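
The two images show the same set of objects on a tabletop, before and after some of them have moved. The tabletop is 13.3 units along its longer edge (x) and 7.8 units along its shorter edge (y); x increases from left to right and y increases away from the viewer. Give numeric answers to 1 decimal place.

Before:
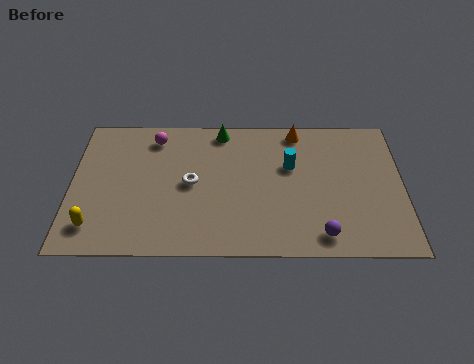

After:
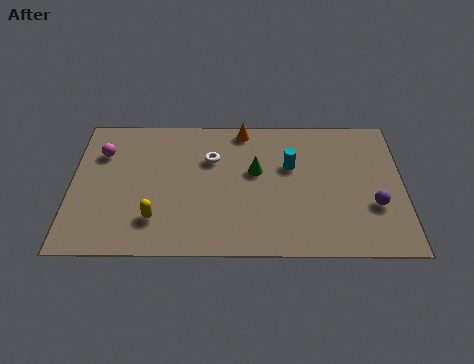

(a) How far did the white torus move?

1.6

The white torus moved from about (4.8, 3.9) to (5.6, 5.3), a distance of √(0.8² + 1.4²) ≈ 1.6.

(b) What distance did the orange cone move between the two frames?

2.2

The orange cone moved from about (9.1, 6.9) to (6.9, 7.0), a distance of √(2.2² + 0.1²) ≈ 2.2.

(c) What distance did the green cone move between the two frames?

2.7

The green cone moved from about (6.0, 6.9) to (7.4, 4.6), a distance of √(1.4² + 2.3²) ≈ 2.7.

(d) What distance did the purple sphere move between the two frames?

2.6

From (10.0, 1.1) to (12.1, 2.7), the purple sphere covered √(2.1² + 1.6²) ≈ 2.6 units.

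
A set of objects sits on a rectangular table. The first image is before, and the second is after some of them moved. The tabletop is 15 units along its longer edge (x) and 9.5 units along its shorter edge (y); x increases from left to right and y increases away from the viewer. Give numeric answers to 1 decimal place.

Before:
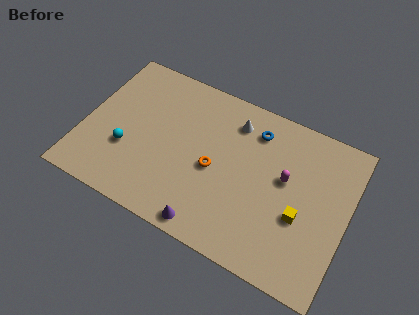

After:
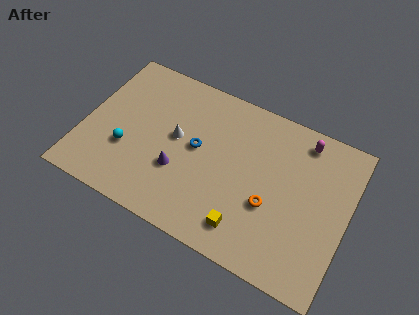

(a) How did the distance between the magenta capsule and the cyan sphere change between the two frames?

+1.6

They were about 9.1 units apart before and 10.7 after — 1.6 units further apart.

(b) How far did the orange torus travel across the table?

3.4

The orange torus moved from about (7.5, 4.3) to (10.8, 3.6), a distance of √(3.3² + 0.7²) ≈ 3.4.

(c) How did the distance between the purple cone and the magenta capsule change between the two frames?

+2.2

Before: roughly 5.9 units apart; after: 8.1. That's 2.2 units further apart.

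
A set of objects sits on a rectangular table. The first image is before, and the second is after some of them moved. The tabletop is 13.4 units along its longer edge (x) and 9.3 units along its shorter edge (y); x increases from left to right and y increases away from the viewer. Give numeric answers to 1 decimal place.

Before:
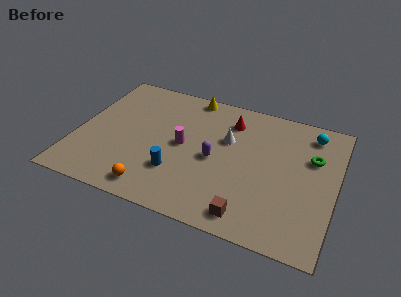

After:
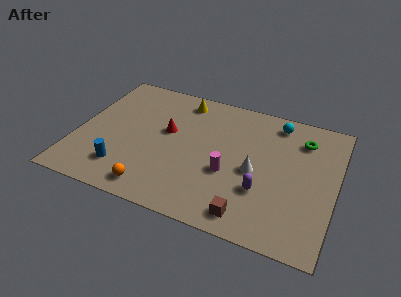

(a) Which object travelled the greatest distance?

the red cone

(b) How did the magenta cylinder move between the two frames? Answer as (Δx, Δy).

(2.5, -1.1)

From the two frames, the magenta cylinder sits at roughly (5.5, 4.7) before and (8.0, 3.6) after.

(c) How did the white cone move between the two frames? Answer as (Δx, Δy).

(1.6, -1.7)

The white cone was at about (7.7, 5.9) and moved to about (9.3, 4.2).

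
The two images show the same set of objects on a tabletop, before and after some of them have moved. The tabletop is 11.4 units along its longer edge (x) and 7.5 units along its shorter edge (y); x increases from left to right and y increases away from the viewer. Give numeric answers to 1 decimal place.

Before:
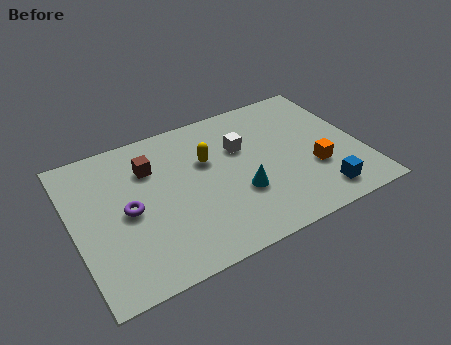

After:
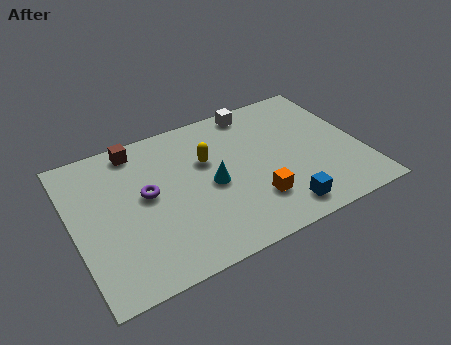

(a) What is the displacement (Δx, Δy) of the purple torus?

(0.8, 0.5)

The purple torus started near (2.1, 3.6) and ended near (2.9, 4.1).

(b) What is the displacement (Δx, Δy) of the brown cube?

(-0.4, 1.2)

From the two frames, the brown cube sits at roughly (3.2, 5.4) before and (2.8, 6.6) after.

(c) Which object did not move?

the yellow capsule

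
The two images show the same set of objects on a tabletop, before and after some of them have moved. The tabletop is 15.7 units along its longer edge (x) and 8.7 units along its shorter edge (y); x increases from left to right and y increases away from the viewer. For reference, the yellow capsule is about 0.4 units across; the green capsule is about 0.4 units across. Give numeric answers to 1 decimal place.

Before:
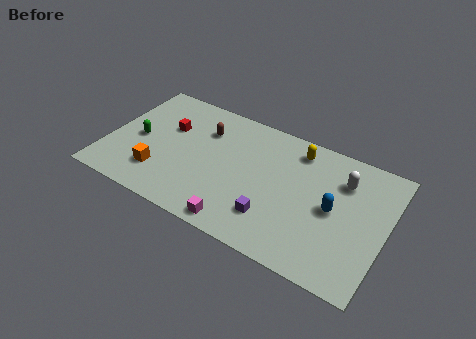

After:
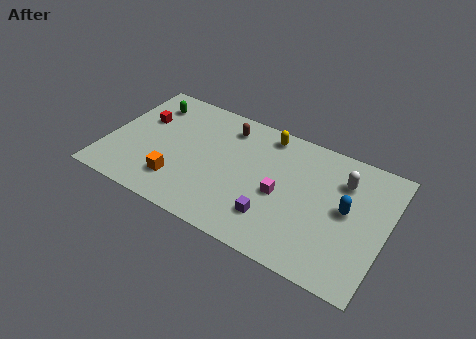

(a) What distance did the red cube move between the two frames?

1.5

The red cube moved from about (3.2, 5.6) to (1.7, 5.6), a distance of √(1.5² + 0.0²) ≈ 1.5.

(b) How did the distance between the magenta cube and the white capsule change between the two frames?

-3.4

Before: roughly 7.5 units apart; after: 4.1. That's 3.4 units closer together.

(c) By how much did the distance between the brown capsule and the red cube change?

+2.8

Before: roughly 2.1 units apart; after: 4.9. That's 2.8 units further apart.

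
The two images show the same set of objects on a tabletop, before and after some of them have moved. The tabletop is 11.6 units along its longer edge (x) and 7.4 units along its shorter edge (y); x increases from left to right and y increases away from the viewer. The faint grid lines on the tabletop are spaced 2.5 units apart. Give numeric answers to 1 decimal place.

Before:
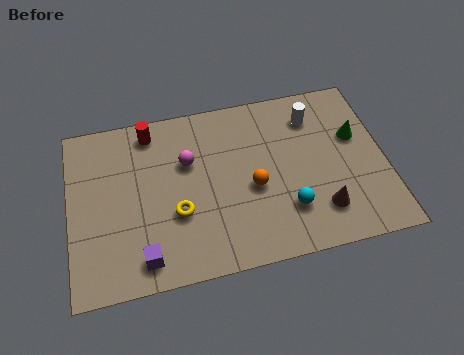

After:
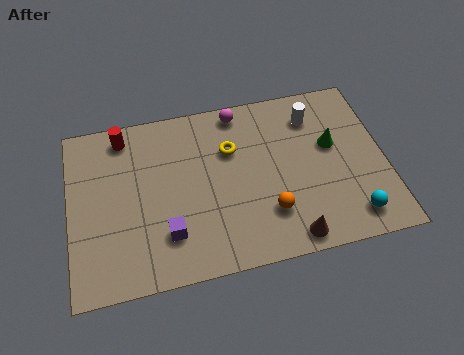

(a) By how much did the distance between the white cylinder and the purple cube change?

-1.2

Before: roughly 8.0 units apart; after: 6.8. That's 1.2 units closer together.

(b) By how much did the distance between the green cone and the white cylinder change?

-0.4

The distance was about 1.9 in the first image and 1.5 in the second, so they moved 0.4 units closer together.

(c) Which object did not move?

the white cylinder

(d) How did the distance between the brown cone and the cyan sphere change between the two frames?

+1.1

The distance was about 1.2 in the first image and 2.3 in the second, so they moved 1.1 units further apart.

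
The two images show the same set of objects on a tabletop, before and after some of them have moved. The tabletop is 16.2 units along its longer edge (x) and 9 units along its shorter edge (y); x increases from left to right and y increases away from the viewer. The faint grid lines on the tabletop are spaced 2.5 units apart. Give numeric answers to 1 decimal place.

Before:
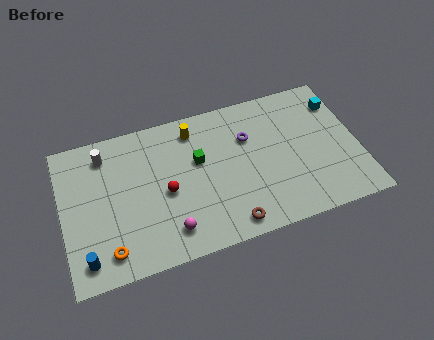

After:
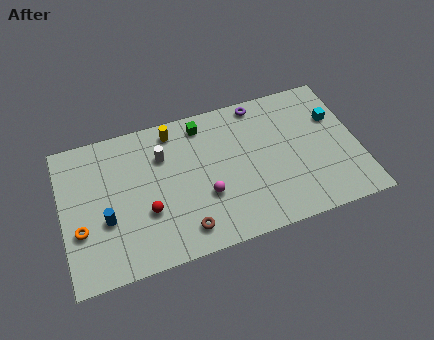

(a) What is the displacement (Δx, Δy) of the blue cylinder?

(1.2, 2.0)

The blue cylinder was at about (1.1, 1.4) and moved to about (2.3, 3.4).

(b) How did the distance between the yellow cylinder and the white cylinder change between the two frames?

-3.3

The distance was about 4.9 in the first image and 1.6 in the second, so they moved 3.3 units closer together.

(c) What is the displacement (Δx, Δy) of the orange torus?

(-1.4, 1.7)

From the two frames, the orange torus sits at roughly (2.3, 1.5) before and (0.9, 3.2) after.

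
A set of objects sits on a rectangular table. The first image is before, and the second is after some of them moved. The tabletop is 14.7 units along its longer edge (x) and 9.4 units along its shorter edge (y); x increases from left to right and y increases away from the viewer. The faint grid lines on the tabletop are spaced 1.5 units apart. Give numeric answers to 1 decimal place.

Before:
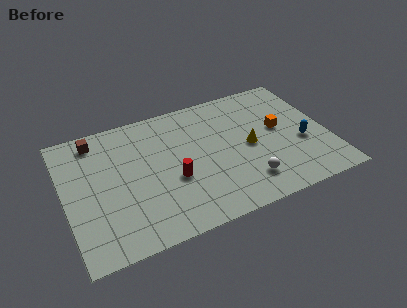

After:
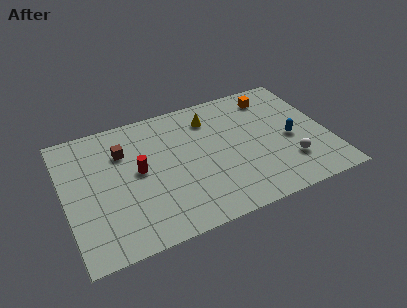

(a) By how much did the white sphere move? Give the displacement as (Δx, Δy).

(2.5, 0.5)

The white sphere started near (9.8, 2.0) and ended near (12.3, 2.5).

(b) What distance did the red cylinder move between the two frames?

2.2

The red cylinder was near (5.9, 3.7) before and (4.1, 5.0) after, so it travelled √(1.8² + 1.3²) ≈ 2.2 units.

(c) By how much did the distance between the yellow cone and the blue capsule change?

+2.3

They were about 3.0 units apart before and 5.3 after — 2.3 units further apart.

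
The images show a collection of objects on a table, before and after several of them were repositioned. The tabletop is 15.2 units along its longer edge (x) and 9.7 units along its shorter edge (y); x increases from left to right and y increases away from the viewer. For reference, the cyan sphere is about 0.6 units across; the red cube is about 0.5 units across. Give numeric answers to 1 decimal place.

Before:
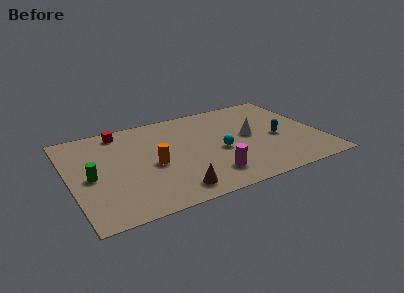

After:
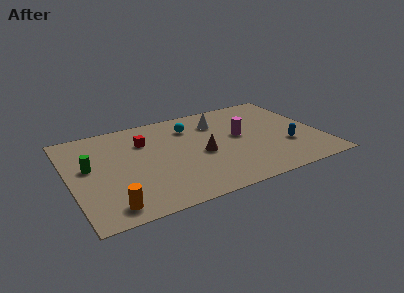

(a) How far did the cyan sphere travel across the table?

3.5

The cyan sphere moved from about (9.0, 4.2) to (7.6, 7.4), a distance of √(1.4² + 3.2²) ≈ 3.5.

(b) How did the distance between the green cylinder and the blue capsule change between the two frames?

+0.6

Before: roughly 11.4 units apart; after: 12.0. That's 0.6 units further apart.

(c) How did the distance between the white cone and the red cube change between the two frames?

-3.7

Before: roughly 8.3 units apart; after: 4.6. That's 3.7 units closer together.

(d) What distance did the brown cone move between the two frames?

3.6

The brown cone moved from about (5.8, 1.4) to (7.9, 4.3), a distance of √(2.1² + 2.9²) ≈ 3.6.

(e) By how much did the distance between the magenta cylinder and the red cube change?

-2.1

The distance was about 8.0 in the first image and 5.9 in the second, so they moved 2.1 units closer together.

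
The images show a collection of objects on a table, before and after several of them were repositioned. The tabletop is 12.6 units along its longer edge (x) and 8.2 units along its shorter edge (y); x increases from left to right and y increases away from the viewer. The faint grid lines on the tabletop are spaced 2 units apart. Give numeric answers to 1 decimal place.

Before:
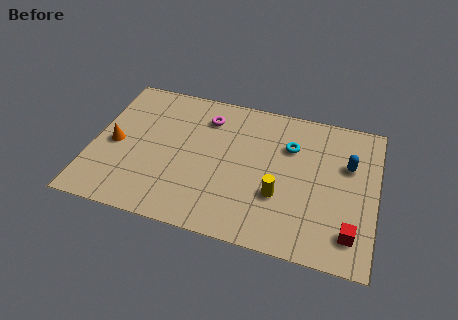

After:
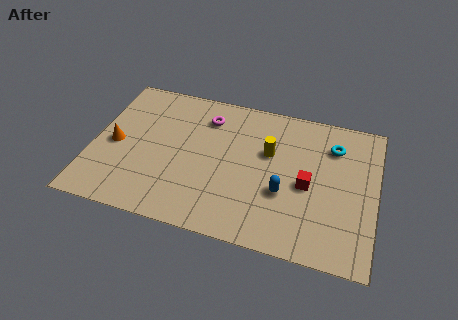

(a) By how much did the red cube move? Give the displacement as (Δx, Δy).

(-2.0, 2.1)

The red cube started near (11.6, 1.6) and ended near (9.6, 3.7).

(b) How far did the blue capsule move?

3.5

From (11.3, 5.3) to (8.6, 3.0), the blue capsule covered √(2.7² + 2.3²) ≈ 3.5 units.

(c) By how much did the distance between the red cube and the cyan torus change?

-2.3

They were about 5.0 units apart before and 2.7 after — 2.3 units closer together.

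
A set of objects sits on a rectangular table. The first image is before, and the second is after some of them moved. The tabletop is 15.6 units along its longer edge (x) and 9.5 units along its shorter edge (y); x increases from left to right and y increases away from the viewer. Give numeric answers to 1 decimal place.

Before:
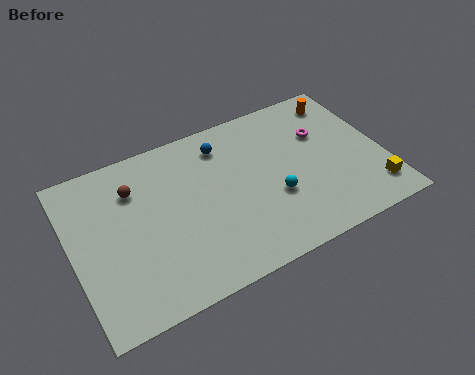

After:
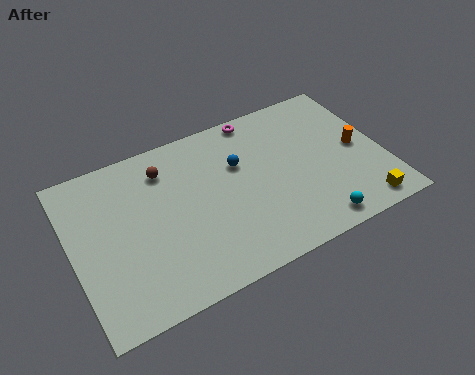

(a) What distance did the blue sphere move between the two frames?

1.6

The blue sphere moved from about (7.9, 7.7) to (8.5, 6.2), a distance of √(0.6² + 1.5²) ≈ 1.6.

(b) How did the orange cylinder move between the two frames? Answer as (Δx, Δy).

(0.3, -3.3)

The orange cylinder was at about (14.1, 8.0) and moved to about (14.4, 4.7).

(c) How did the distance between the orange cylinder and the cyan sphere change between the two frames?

-1.6

The distance was about 6.2 in the first image and 4.6 in the second, so they moved 1.6 units closer together.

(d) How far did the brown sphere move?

1.7

The brown sphere moved from about (3.3, 7.0) to (4.9, 7.5), a distance of √(1.6² + 0.5²) ≈ 1.7.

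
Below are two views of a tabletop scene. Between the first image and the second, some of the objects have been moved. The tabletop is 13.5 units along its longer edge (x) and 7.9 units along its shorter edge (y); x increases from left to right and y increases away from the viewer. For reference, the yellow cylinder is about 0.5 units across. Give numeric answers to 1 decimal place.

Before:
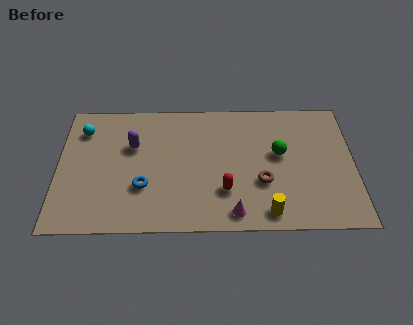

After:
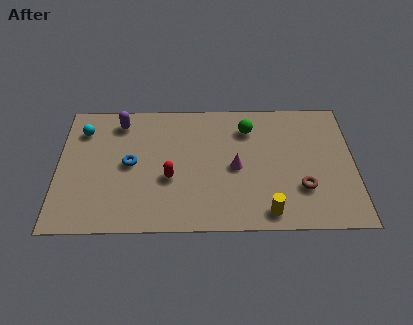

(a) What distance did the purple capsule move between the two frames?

1.6

The purple capsule was near (3.4, 5.1) before and (2.8, 6.6) after, so it travelled √(0.6² + 1.5²) ≈ 1.6 units.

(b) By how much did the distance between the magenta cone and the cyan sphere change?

-1.2

Before: roughly 8.6 units apart; after: 7.4. That's 1.2 units closer together.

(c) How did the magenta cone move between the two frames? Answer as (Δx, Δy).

(0.1, 2.7)

The magenta cone started near (8.0, 1.0) and ended near (8.1, 3.7).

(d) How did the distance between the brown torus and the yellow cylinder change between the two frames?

+0.3

Before: roughly 1.8 units apart; after: 2.1. That's 0.3 units further apart.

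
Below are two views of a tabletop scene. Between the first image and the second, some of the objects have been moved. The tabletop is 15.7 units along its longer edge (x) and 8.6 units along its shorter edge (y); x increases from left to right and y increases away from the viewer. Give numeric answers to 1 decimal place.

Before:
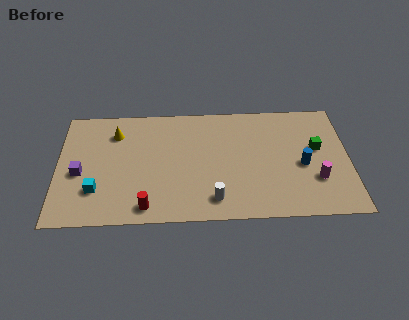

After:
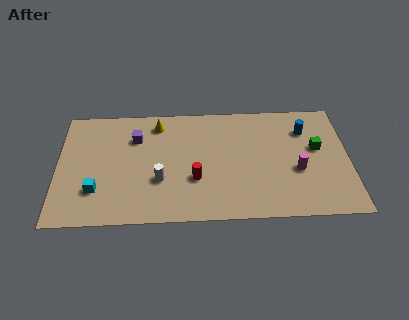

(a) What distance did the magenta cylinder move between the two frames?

1.2

The magenta cylinder moved from about (13.9, 2.7) to (12.9, 3.4), a distance of √(1.0² + 0.7²) ≈ 1.2.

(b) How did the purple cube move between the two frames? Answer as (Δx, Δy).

(3.0, 2.5)

The purple cube started near (1.2, 3.7) and ended near (4.2, 6.2).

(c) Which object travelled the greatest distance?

the purple cube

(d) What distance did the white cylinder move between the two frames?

3.3

From (8.4, 1.5) to (5.5, 3.0), the white cylinder covered √(2.9² + 1.5²) ≈ 3.3 units.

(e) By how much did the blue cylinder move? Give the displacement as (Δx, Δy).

(0.2, 2.6)

From the two frames, the blue cylinder sits at roughly (13.2, 3.8) before and (13.4, 6.4) after.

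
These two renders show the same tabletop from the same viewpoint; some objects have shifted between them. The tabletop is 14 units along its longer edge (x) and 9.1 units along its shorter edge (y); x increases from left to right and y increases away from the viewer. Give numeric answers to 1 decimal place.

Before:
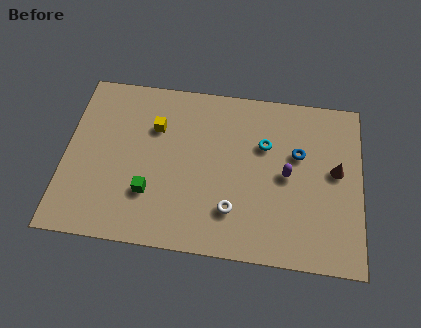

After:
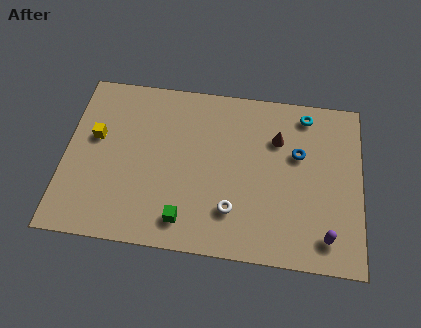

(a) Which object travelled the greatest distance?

the purple capsule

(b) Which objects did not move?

the white torus and the blue torus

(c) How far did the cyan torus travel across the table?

2.7

The cyan torus moved from about (9.4, 6.0) to (11.3, 7.9), a distance of √(1.9² + 1.9²) ≈ 2.7.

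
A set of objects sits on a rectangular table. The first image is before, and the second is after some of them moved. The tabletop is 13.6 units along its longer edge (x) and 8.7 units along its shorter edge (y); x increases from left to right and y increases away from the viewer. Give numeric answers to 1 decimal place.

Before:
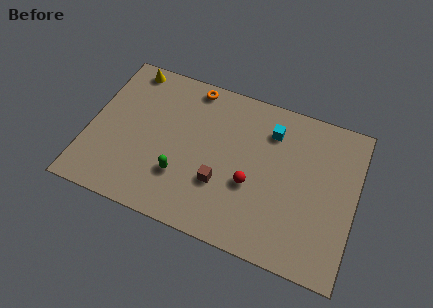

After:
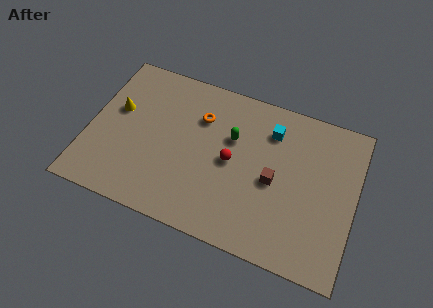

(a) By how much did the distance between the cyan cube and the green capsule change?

-3.7

The distance was about 5.9 in the first image and 2.2 in the second, so they moved 3.7 units closer together.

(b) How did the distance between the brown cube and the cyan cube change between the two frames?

-1.7

The distance was about 4.4 in the first image and 2.7 in the second, so they moved 1.7 units closer together.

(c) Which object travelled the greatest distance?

the green capsule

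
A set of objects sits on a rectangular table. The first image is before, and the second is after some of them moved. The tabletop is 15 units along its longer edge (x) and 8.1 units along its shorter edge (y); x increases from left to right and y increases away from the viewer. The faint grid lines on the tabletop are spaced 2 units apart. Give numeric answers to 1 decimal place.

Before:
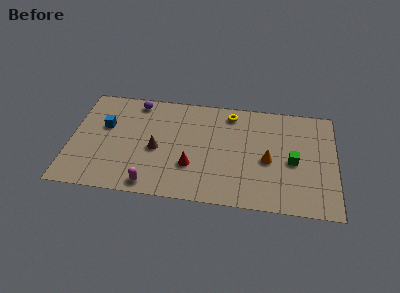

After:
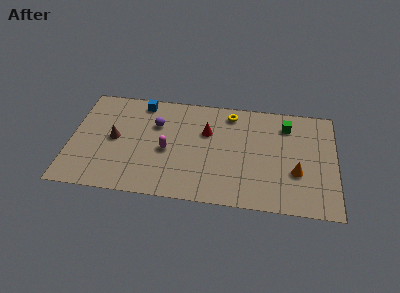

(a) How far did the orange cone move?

1.7

The orange cone was near (11.2, 3.6) before and (12.8, 2.9) after, so it travelled √(1.6² + 0.7²) ≈ 1.7 units.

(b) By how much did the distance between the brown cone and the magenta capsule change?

+0.3

Before: roughly 2.7 units apart; after: 3.0. That's 0.3 units further apart.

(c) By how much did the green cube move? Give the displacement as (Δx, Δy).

(-0.4, 2.7)

The green cube started near (12.6, 3.7) and ended near (12.2, 6.4).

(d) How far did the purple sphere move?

2.0

The purple sphere was near (3.6, 7.1) before and (4.8, 5.5) after, so it travelled √(1.2² + 1.6²) ≈ 2.0 units.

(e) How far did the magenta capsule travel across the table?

2.8

From (4.7, 0.9) to (5.5, 3.6), the magenta capsule covered √(0.8² + 2.7²) ≈ 2.8 units.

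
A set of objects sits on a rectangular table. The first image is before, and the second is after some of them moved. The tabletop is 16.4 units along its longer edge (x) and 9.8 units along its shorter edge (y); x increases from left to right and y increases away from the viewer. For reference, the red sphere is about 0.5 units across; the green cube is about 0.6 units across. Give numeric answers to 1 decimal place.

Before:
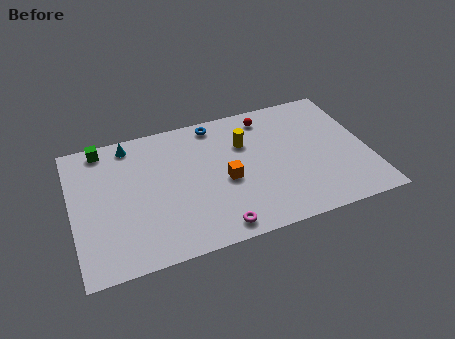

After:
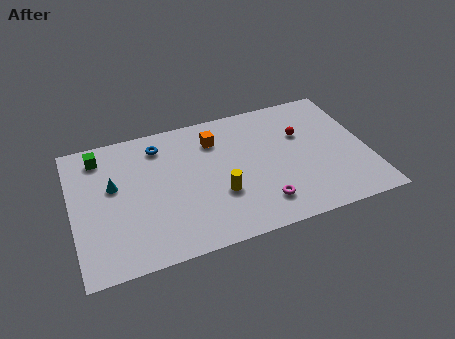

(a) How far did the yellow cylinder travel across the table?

3.7

From (9.7, 6.7) to (8.0, 3.4), the yellow cylinder covered √(1.7² + 3.3²) ≈ 3.7 units.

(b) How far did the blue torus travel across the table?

3.3

The blue torus moved from about (8.2, 8.7) to (5.0, 8.0), a distance of √(3.2² + 0.7²) ≈ 3.3.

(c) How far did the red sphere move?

2.6

The red sphere was near (11.1, 8.3) before and (12.9, 6.4) after, so it travelled √(1.8² + 1.9²) ≈ 2.6 units.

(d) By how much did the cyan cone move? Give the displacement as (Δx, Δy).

(-1.1, -2.8)

The cyan cone was at about (3.4, 8.6) and moved to about (2.3, 5.8).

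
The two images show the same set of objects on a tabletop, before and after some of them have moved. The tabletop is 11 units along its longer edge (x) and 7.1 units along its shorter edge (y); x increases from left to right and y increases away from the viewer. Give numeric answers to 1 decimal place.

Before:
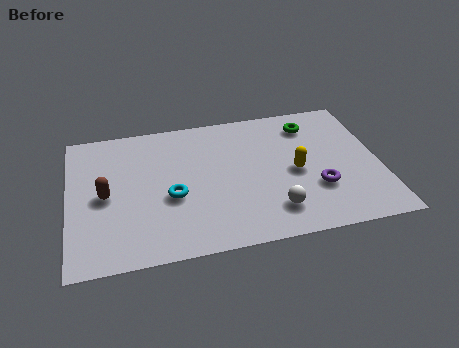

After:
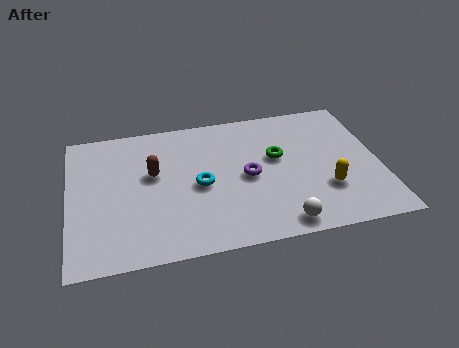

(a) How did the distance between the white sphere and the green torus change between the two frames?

-1.1

Before: roughly 4.5 units apart; after: 3.4. That's 1.1 units closer together.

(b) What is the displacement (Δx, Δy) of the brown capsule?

(1.7, 0.8)

The brown capsule was at about (1.3, 3.4) and moved to about (3.0, 4.2).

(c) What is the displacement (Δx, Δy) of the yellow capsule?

(1.0, -1.1)

The yellow capsule was at about (8.0, 3.3) and moved to about (9.0, 2.2).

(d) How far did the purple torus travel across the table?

2.6

The purple torus was near (8.7, 2.3) before and (6.3, 3.4) after, so it travelled √(2.4² + 1.1²) ≈ 2.6 units.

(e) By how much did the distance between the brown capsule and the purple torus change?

-4.1

The distance was about 7.5 in the first image and 3.4 in the second, so they moved 4.1 units closer together.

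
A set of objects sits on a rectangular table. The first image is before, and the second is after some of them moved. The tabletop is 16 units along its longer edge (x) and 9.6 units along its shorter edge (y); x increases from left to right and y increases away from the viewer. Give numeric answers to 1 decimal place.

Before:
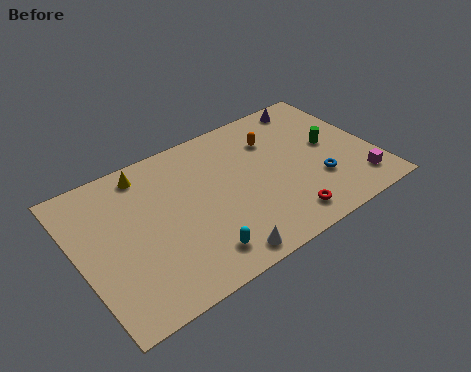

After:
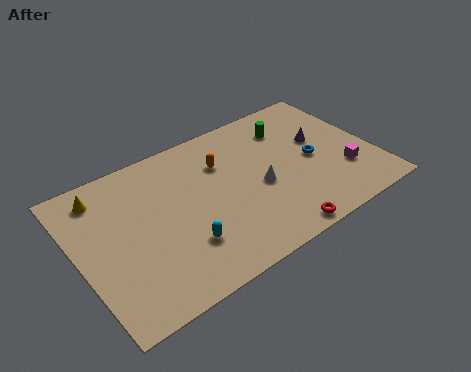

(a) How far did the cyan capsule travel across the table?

1.2

The cyan capsule moved from about (5.8, 1.7) to (5.2, 2.7), a distance of √(0.6² + 1.0²) ≈ 1.2.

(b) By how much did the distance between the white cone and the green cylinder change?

-4.2

The distance was about 8.1 in the first image and 3.9 in the second, so they moved 4.2 units closer together.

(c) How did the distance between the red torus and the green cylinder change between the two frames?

+2.0

Before: roughly 4.9 units apart; after: 6.9. That's 2.0 units further apart.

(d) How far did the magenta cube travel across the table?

1.2

The magenta cube was near (14.7, 1.8) before and (14.2, 2.9) after, so it travelled √(0.5² + 1.1²) ≈ 1.2 units.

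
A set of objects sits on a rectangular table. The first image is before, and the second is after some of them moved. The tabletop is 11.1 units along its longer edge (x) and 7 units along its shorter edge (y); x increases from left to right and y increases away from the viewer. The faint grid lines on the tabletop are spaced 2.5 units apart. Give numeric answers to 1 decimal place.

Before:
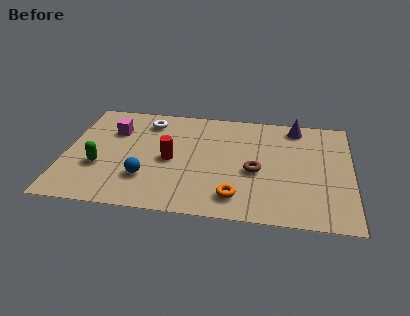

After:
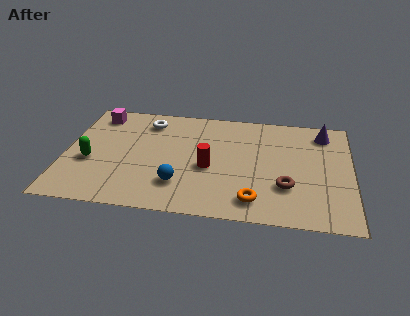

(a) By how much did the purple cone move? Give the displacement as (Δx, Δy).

(1.1, -0.3)

The purple cone was at about (8.9, 6.1) and moved to about (10.0, 5.8).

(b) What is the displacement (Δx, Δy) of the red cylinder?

(1.5, -0.3)

The red cylinder started near (4.1, 3.3) and ended near (5.6, 3.0).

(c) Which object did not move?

the white torus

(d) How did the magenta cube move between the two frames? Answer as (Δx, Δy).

(-0.7, 1.0)

The magenta cube started near (1.8, 4.9) and ended near (1.1, 5.9).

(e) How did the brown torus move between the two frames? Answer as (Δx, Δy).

(1.2, -0.8)

The brown torus started near (7.4, 3.0) and ended near (8.6, 2.2).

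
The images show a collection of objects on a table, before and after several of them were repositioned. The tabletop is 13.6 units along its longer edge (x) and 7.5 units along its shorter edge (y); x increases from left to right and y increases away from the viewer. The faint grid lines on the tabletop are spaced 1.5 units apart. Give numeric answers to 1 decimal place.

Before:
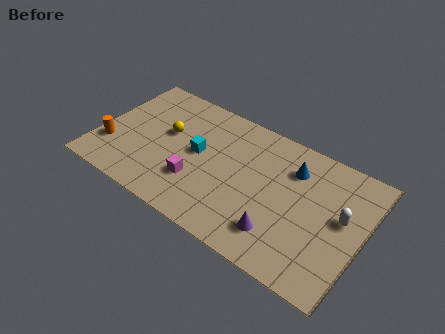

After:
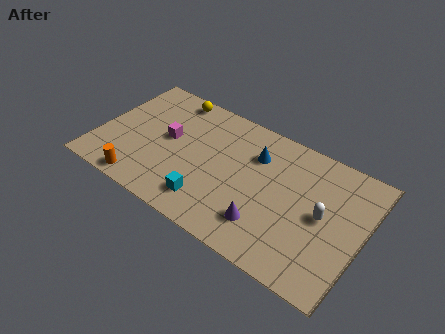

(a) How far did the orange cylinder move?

2.4

The orange cylinder moved from about (0.8, 2.2) to (2.7, 0.8), a distance of √(1.9² + 1.4²) ≈ 2.4.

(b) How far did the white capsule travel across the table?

1.0

The white capsule was near (12.5, 4.2) before and (11.6, 3.8) after, so it travelled √(0.9² + 0.4²) ≈ 1.0 units.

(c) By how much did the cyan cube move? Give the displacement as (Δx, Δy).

(1.0, -2.5)

The cyan cube started near (5.1, 4.0) and ended near (6.1, 1.5).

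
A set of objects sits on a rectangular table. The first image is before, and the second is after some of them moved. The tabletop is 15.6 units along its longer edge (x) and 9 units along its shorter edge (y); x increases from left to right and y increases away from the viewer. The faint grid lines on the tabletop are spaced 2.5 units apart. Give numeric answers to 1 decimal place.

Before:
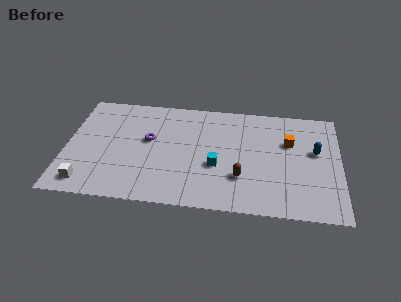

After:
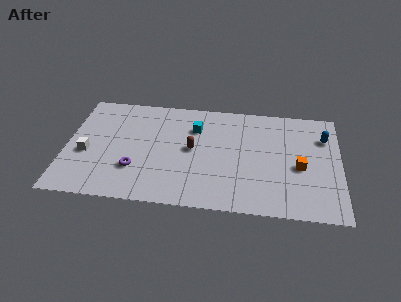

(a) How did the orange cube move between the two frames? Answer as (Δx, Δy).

(0.6, -2.0)

From the two frames, the orange cube sits at roughly (12.7, 5.9) before and (13.3, 3.9) after.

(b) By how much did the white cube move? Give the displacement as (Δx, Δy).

(-0.1, 2.4)

The white cube was at about (1.3, 1.3) and moved to about (1.2, 3.7).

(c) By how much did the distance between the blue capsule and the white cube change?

+0.3

Before: roughly 13.5 units apart; after: 13.8. That's 0.3 units further apart.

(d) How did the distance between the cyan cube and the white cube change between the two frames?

-0.9

The distance was about 7.6 in the first image and 6.7 in the second, so they moved 0.9 units closer together.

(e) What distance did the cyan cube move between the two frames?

3.3

From (8.6, 3.5) to (7.3, 6.5), the cyan cube covered √(1.3² + 3.0²) ≈ 3.3 units.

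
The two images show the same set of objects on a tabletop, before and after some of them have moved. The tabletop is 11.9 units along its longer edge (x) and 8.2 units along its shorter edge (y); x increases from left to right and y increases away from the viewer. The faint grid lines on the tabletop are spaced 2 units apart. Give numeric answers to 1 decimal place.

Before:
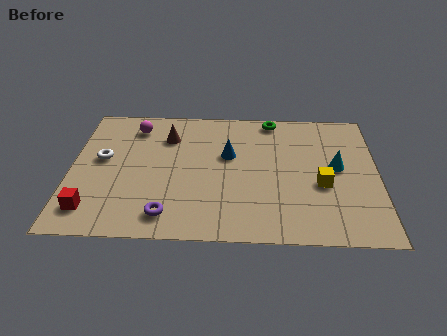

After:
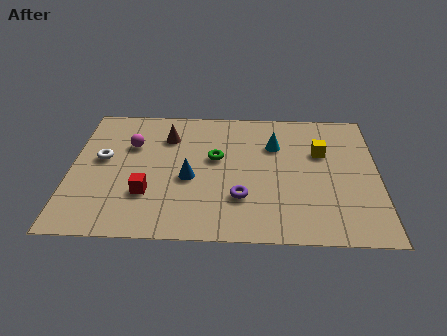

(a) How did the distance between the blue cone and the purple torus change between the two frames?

-2.1

Before: roughly 4.4 units apart; after: 2.3. That's 2.1 units closer together.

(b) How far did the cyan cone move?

2.7

The cyan cone was near (10.3, 4.4) before and (7.9, 5.7) after, so it travelled √(2.4² + 1.3²) ≈ 2.7 units.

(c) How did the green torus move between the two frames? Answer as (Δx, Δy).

(-2.2, -2.6)

The green torus was at about (7.8, 7.4) and moved to about (5.6, 4.8).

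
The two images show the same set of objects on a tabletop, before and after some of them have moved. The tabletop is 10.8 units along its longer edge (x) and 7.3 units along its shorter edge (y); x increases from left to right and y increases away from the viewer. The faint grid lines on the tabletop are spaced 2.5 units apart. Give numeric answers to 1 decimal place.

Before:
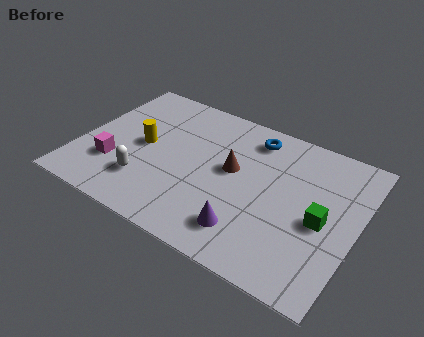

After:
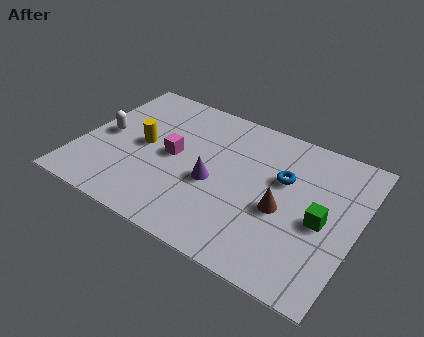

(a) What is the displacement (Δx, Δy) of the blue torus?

(1.4, -1.5)

The blue torus started near (6.4, 6.1) and ended near (7.8, 4.6).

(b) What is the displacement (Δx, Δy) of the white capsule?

(-1.9, 1.7)

From the two frames, the white capsule sits at roughly (2.8, 1.9) before and (0.9, 3.6) after.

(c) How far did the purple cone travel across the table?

2.3

The purple cone was near (6.9, 1.5) before and (5.3, 3.1) after, so it travelled √(1.6² + 1.6²) ≈ 2.3 units.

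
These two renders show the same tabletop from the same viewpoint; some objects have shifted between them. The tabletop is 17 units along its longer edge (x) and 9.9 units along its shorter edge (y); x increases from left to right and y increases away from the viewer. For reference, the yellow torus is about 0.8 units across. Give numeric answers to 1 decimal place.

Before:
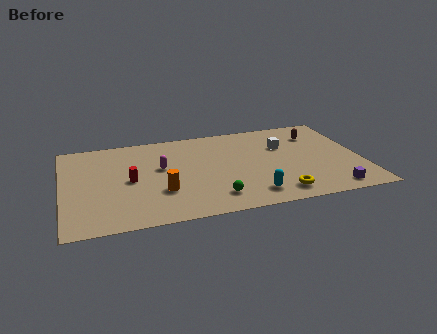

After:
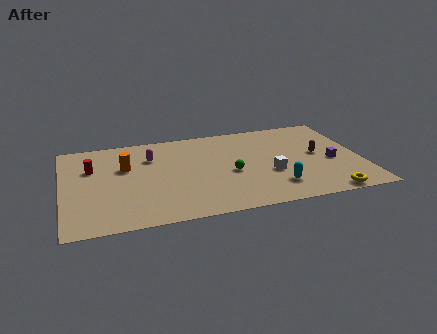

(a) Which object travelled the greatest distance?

the orange cylinder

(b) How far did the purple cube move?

3.0

From (15.0, 1.2) to (15.3, 4.2), the purple cube covered √(0.3² + 3.0²) ≈ 3.0 units.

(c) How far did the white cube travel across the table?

3.1

The white cube moved from about (12.7, 6.6) to (11.7, 3.7), a distance of √(1.0² + 2.9²) ≈ 3.1.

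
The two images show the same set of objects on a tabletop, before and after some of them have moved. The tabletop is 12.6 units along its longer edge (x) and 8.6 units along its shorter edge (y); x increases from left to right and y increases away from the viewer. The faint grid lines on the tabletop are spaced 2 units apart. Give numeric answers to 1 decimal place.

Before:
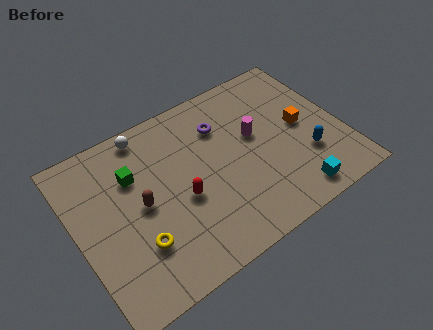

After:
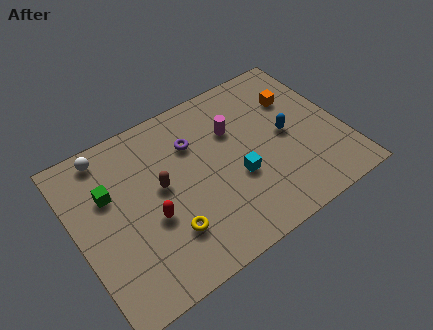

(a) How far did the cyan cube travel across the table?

3.2

From (9.7, 1.1) to (7.4, 3.3), the cyan cube covered √(2.3² + 2.2²) ≈ 3.2 units.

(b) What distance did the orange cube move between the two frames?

1.6

The orange cube moved from about (10.8, 4.4) to (10.8, 6.0), a distance of √(0.0² + 1.6²) ≈ 1.6.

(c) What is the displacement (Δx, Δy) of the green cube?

(-1.2, -0.3)

The green cube started near (2.9, 5.9) and ended near (1.7, 5.6).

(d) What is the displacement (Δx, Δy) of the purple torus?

(-1.4, -0.2)

The purple torus was at about (7.2, 6.3) and moved to about (5.8, 6.1).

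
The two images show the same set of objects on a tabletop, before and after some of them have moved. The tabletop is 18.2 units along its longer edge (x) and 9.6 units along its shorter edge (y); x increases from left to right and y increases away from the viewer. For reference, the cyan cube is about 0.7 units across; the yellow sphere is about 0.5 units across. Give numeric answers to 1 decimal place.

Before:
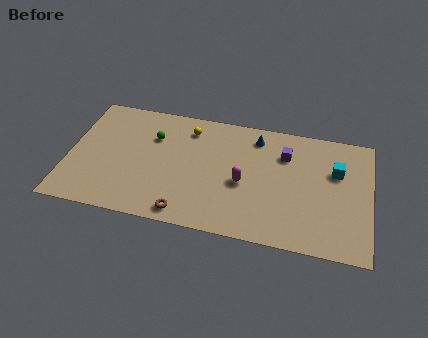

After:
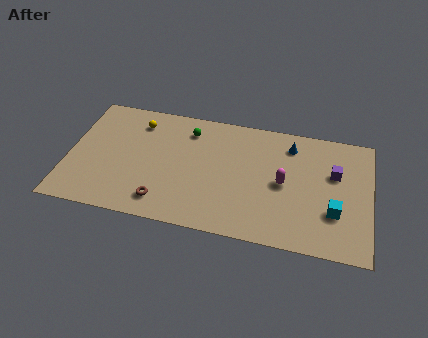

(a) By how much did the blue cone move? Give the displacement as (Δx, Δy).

(2.1, -0.2)

From the two frames, the blue cone sits at roughly (11.2, 8.0) before and (13.3, 7.8) after.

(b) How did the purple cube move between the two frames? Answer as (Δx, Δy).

(3.0, -0.9)

From the two frames, the purple cube sits at roughly (13.0, 7.0) before and (16.0, 6.1) after.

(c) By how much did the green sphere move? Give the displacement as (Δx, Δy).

(2.1, 1.0)

The green sphere started near (5.0, 6.7) and ended near (7.1, 7.7).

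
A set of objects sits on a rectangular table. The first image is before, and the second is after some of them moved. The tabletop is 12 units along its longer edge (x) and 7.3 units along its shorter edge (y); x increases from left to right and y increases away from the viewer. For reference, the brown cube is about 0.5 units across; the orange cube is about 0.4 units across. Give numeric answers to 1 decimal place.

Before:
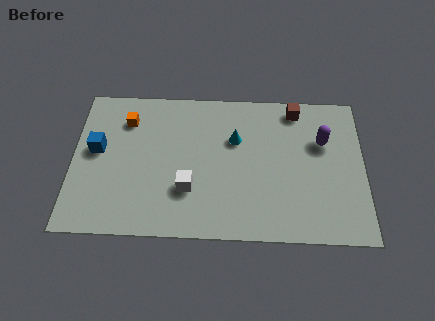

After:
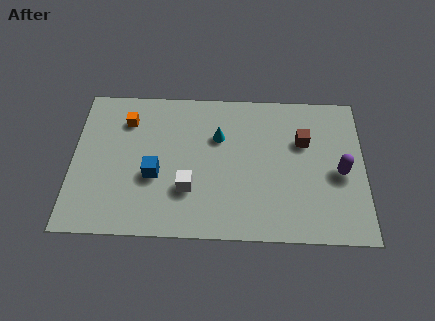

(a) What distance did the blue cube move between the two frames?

2.7

From (1.0, 4.1) to (3.4, 2.9), the blue cube covered √(2.4² + 1.2²) ≈ 2.7 units.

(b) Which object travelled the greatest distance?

the blue cube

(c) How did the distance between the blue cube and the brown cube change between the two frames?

-2.1

They were about 8.5 units apart before and 6.4 after — 2.1 units closer together.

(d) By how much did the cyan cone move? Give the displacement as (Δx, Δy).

(-0.7, 0.1)

From the two frames, the cyan cone sits at roughly (6.7, 4.8) before and (6.0, 4.9) after.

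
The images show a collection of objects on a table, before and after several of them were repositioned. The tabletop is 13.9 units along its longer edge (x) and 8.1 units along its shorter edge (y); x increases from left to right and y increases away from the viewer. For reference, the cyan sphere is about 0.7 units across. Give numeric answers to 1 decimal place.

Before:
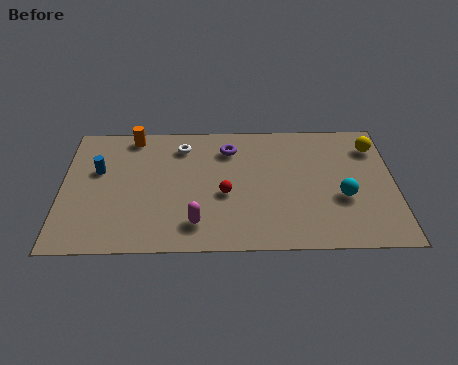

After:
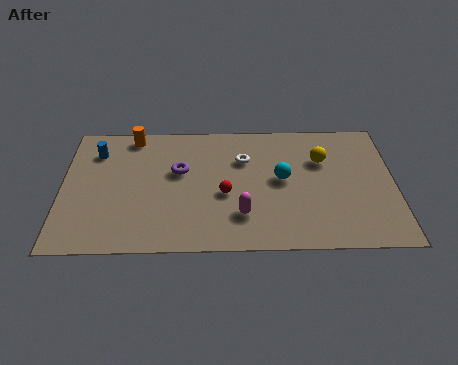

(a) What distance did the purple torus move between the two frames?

2.5

The purple torus was near (7.0, 6.3) before and (4.9, 4.9) after, so it travelled √(2.1² + 1.4²) ≈ 2.5 units.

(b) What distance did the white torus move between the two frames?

2.8

From (5.0, 6.5) to (7.6, 5.6), the white torus covered √(2.6² + 0.9²) ≈ 2.8 units.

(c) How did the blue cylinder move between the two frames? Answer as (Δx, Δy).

(-0.1, 1.2)

From the two frames, the blue cylinder sits at roughly (1.5, 5.0) before and (1.4, 6.2) after.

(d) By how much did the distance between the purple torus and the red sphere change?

-0.5

Before: roughly 2.9 units apart; after: 2.4. That's 0.5 units closer together.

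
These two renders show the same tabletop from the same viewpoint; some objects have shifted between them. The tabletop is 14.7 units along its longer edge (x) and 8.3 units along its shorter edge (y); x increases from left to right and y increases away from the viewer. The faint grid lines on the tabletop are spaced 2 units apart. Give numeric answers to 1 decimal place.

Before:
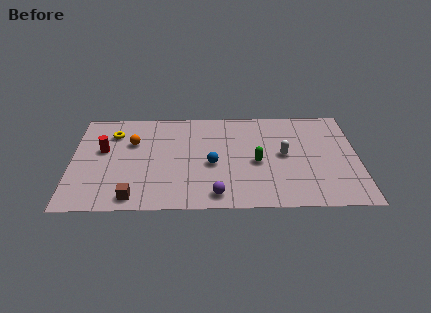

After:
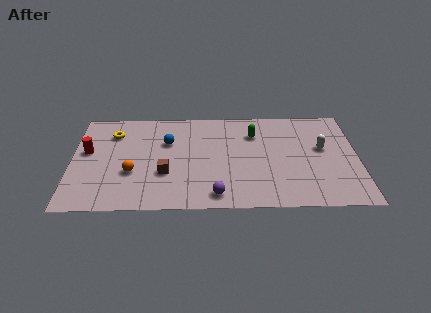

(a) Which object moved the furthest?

the blue sphere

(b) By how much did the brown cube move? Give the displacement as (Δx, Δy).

(1.6, 1.9)

The brown cube was at about (3.2, 1.0) and moved to about (4.8, 2.9).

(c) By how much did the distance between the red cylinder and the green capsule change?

+0.7

They were about 8.0 units apart before and 8.7 after — 0.7 units further apart.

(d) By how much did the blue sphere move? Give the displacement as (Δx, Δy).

(-2.3, 1.9)

From the two frames, the blue sphere sits at roughly (7.2, 3.6) before and (4.9, 5.5) after.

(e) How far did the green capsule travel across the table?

2.4

The green capsule moved from about (9.5, 3.7) to (9.4, 6.1), a distance of √(0.1² + 2.4²) ≈ 2.4.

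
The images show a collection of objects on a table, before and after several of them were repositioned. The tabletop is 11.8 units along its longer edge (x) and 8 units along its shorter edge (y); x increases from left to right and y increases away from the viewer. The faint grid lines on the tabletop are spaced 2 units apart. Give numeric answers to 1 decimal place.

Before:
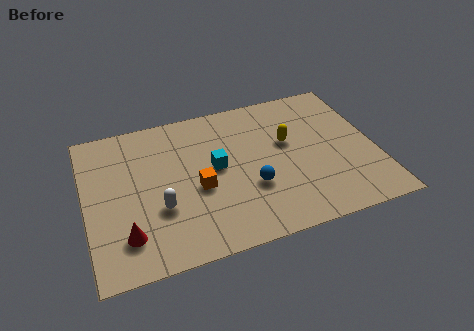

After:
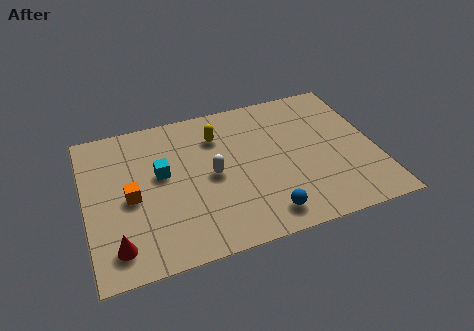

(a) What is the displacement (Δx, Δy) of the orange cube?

(-2.7, 0.3)

From the two frames, the orange cube sits at roughly (4.5, 3.4) before and (1.8, 3.7) after.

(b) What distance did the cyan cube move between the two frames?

2.2

The cyan cube moved from about (5.3, 4.3) to (3.1, 4.6), a distance of √(2.2² + 0.3²) ≈ 2.2.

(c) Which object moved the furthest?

the yellow capsule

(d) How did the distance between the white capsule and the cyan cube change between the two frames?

-0.7

Before: roughly 2.8 units apart; after: 2.1. That's 0.7 units closer together.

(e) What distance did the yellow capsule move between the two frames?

3.0

The yellow capsule moved from about (8.3, 4.8) to (5.5, 6.0), a distance of √(2.8² + 1.2²) ≈ 3.0.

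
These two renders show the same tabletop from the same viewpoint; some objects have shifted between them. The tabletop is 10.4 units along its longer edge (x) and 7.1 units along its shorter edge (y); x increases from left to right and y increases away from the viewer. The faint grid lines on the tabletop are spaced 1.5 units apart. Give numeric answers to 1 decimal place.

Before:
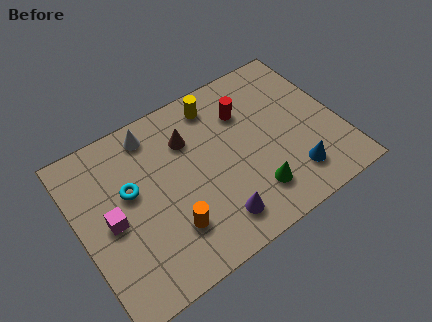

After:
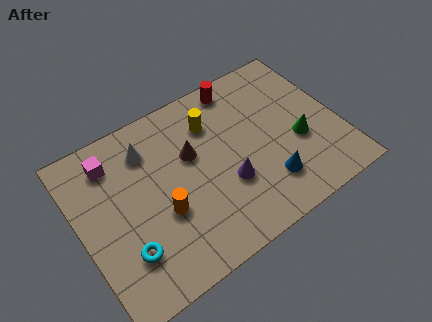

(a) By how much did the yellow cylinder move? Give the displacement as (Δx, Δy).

(-0.3, -0.7)

The yellow cylinder was at about (5.9, 6.0) and moved to about (5.6, 5.3).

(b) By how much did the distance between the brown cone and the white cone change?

+0.3

They were about 1.6 units apart before and 1.9 after — 0.3 units further apart.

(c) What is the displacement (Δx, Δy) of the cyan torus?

(-0.6, -2.3)

The cyan torus started near (2.1, 4.2) and ended near (1.5, 1.9).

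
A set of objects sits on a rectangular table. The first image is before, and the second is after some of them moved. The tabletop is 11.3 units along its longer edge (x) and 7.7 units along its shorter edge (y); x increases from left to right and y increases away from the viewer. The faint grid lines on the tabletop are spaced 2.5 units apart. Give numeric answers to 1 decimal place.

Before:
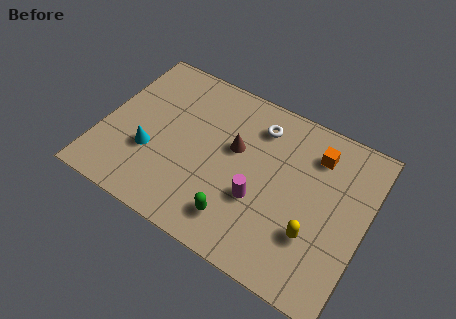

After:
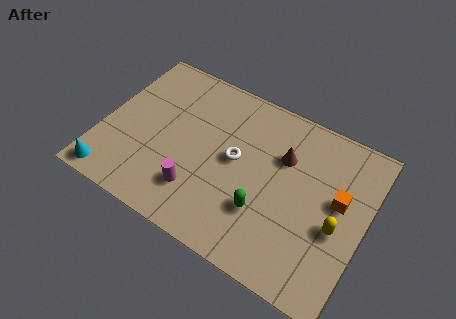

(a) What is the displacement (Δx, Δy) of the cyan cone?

(-1.4, -1.9)

The cyan cone was at about (2.2, 2.7) and moved to about (0.8, 0.8).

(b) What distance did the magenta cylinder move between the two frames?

2.7

The magenta cylinder was near (6.9, 2.8) before and (4.4, 1.9) after, so it travelled √(2.5² + 0.9²) ≈ 2.7 units.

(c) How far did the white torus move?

2.1

From (6.4, 6.1) to (5.7, 4.1), the white torus covered √(0.7² + 2.0²) ≈ 2.1 units.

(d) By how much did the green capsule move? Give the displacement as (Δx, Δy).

(1.0, 0.9)

The green capsule was at about (6.2, 1.5) and moved to about (7.2, 2.4).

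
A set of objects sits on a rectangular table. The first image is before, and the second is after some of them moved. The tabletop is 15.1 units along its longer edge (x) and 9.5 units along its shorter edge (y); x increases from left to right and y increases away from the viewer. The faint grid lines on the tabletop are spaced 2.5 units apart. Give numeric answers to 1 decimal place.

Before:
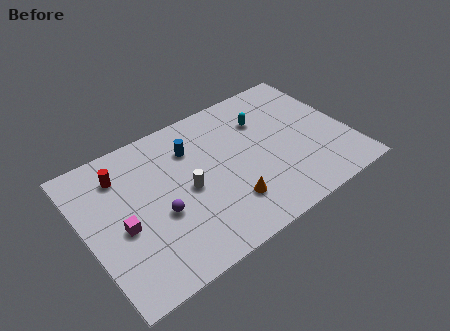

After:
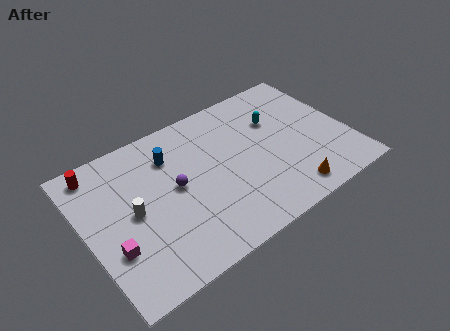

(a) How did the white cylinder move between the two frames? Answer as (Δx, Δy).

(-3.1, 0.2)

The white cylinder started near (5.7, 4.5) and ended near (2.6, 4.7).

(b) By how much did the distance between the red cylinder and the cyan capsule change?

+2.1

Before: roughly 8.2 units apart; after: 10.3. That's 2.1 units further apart.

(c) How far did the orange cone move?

3.5

The orange cone moved from about (7.7, 2.4) to (11.0, 1.3), a distance of √(3.3² + 1.1²) ≈ 3.5.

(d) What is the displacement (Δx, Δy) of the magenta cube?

(-0.7, -1.0)

From the two frames, the magenta cube sits at roughly (1.9, 4.1) before and (1.2, 3.1) after.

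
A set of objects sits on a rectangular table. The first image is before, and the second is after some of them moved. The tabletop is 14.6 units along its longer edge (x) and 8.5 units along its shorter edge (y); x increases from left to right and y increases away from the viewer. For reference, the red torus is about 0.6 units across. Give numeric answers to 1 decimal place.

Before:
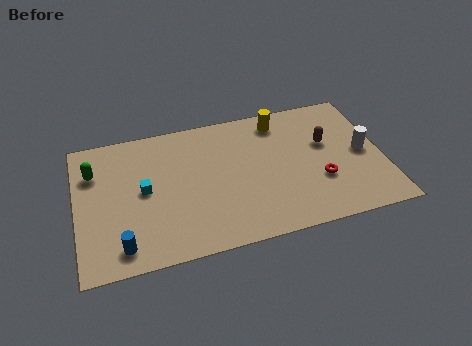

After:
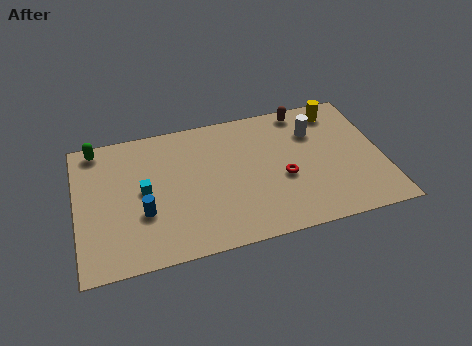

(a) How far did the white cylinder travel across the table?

2.9

From (13.7, 4.2) to (11.5, 6.1), the white cylinder covered √(2.2² + 1.9²) ≈ 2.9 units.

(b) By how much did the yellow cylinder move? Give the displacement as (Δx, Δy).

(2.8, 0.0)

The yellow cylinder was at about (9.9, 7.2) and moved to about (12.7, 7.2).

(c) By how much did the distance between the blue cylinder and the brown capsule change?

-1.5

They were about 10.7 units apart before and 9.2 after — 1.5 units closer together.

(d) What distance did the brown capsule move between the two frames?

2.6

From (12.0, 5.2) to (11.1, 7.6), the brown capsule covered √(0.9² + 2.4²) ≈ 2.6 units.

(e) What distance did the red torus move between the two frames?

1.8

The red torus was near (11.5, 2.9) before and (9.8, 3.5) after, so it travelled √(1.7² + 0.6²) ≈ 1.8 units.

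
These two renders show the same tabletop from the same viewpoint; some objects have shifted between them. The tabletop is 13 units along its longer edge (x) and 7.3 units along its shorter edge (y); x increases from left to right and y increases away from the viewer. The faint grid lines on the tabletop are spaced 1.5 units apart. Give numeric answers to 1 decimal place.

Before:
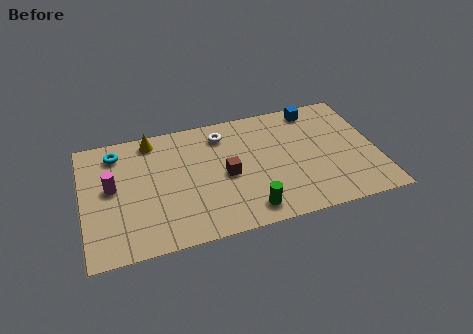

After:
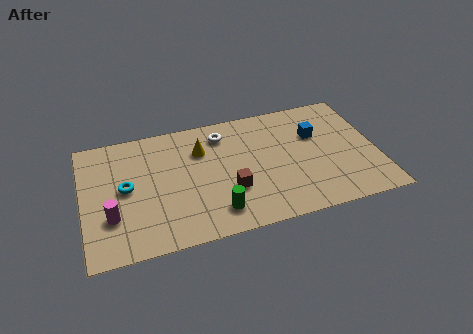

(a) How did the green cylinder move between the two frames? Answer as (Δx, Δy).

(-1.4, 0.3)

From the two frames, the green cylinder sits at roughly (7.1, 1.1) before and (5.7, 1.4) after.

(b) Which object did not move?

the white torus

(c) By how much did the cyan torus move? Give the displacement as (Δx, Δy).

(0.3, -2.2)

From the two frames, the cyan torus sits at roughly (1.6, 6.0) before and (1.9, 3.8) after.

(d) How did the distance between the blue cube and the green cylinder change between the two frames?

-0.5

Before: roughly 6.3 units apart; after: 5.8. That's 0.5 units closer together.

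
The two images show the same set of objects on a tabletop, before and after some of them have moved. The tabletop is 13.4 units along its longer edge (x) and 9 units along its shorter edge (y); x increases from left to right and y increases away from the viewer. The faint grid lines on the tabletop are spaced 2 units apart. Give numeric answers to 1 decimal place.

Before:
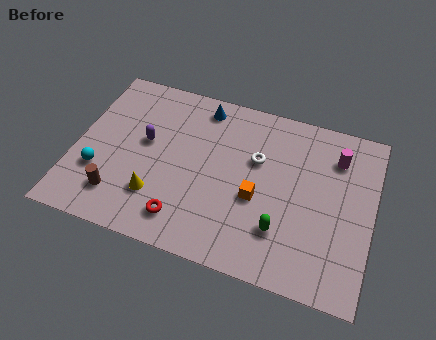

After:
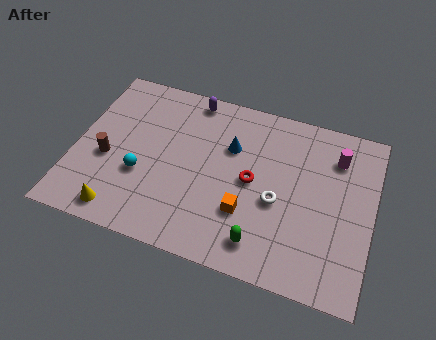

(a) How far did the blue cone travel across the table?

2.3

From (5.4, 7.8) to (6.9, 6.0), the blue cone covered √(1.5² + 1.8²) ≈ 2.3 units.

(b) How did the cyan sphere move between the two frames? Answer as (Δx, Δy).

(1.9, 0.4)

From the two frames, the cyan sphere sits at roughly (1.2, 2.9) before and (3.1, 3.3) after.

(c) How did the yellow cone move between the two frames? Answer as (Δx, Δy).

(-1.5, -1.3)

The yellow cone started near (3.9, 2.4) and ended near (2.4, 1.1).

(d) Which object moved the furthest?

the red torus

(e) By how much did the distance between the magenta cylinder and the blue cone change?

-1.5

The distance was about 6.3 in the first image and 4.8 in the second, so they moved 1.5 units closer together.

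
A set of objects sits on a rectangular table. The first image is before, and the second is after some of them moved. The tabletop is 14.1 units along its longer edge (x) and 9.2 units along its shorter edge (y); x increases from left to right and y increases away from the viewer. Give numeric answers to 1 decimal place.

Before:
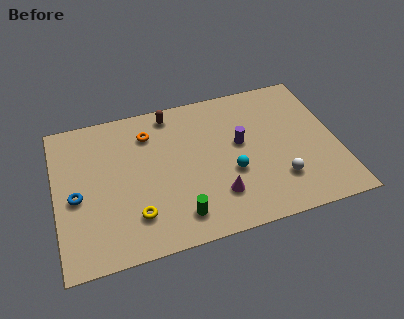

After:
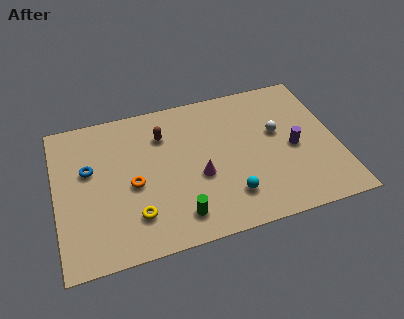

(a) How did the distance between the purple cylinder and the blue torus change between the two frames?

+1.9

They were about 8.4 units apart before and 10.3 after — 1.9 units further apart.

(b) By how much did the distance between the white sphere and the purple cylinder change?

-1.9

Before: roughly 3.3 units apart; after: 1.4. That's 1.9 units closer together.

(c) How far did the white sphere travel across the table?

3.0

The white sphere moved from about (11.0, 2.4) to (11.2, 5.4), a distance of √(0.2² + 3.0²) ≈ 3.0.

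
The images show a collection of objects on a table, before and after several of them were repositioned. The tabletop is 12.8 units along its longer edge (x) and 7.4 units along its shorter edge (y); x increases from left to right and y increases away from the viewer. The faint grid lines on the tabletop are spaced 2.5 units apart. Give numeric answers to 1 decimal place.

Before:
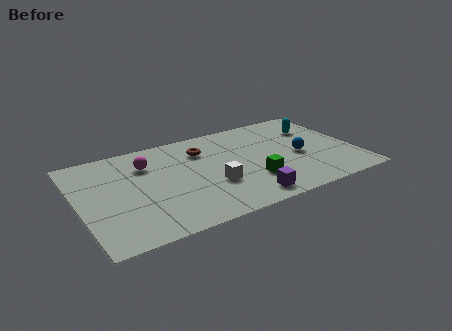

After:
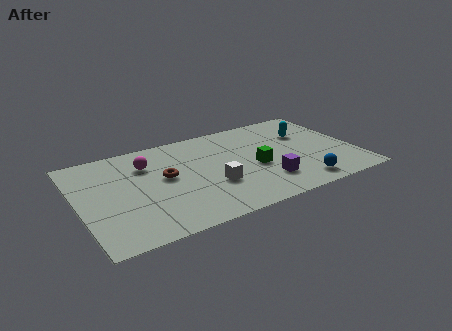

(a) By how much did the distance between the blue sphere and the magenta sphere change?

+0.7

The distance was about 7.2 in the first image and 7.9 in the second, so they moved 0.7 units further apart.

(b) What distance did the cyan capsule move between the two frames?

0.6

From (11.3, 5.3) to (10.8, 5.0), the cyan capsule covered √(0.5² + 0.3²) ≈ 0.6 units.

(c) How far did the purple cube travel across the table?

1.4

The purple cube moved from about (7.3, 1.0) to (8.4, 1.9), a distance of √(1.1² + 0.9²) ≈ 1.4.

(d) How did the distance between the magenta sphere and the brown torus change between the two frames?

-1.1

They were about 2.6 units apart before and 1.5 after — 1.1 units closer together.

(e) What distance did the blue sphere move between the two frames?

2.2

The blue sphere was near (10.2, 3.3) before and (9.9, 1.1) after, so it travelled √(0.3² + 2.2²) ≈ 2.2 units.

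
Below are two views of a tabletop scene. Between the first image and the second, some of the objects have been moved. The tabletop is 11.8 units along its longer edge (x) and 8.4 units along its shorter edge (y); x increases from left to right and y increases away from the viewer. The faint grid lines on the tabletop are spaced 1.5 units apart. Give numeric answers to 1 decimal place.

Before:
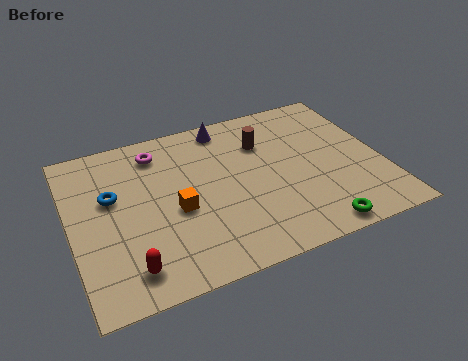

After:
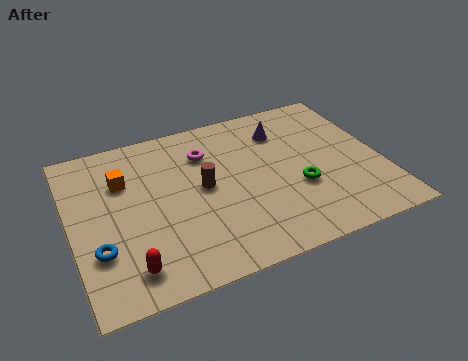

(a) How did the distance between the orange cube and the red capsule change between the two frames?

+1.4

Before: roughly 3.0 units apart; after: 4.4. That's 1.4 units further apart.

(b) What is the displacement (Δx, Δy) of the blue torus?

(-0.7, -2.5)

The blue torus started near (1.6, 5.1) and ended near (0.9, 2.6).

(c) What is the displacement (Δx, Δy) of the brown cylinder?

(-2.5, -1.6)

The brown cylinder was at about (7.5, 6.0) and moved to about (5.0, 4.4).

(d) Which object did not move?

the red capsule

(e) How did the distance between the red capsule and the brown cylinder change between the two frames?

-2.9

They were about 7.2 units apart before and 4.3 after — 2.9 units closer together.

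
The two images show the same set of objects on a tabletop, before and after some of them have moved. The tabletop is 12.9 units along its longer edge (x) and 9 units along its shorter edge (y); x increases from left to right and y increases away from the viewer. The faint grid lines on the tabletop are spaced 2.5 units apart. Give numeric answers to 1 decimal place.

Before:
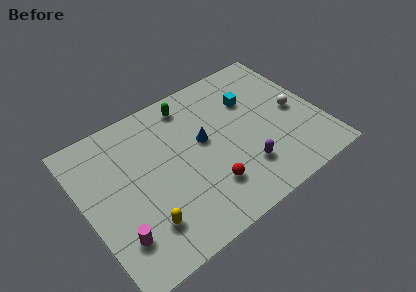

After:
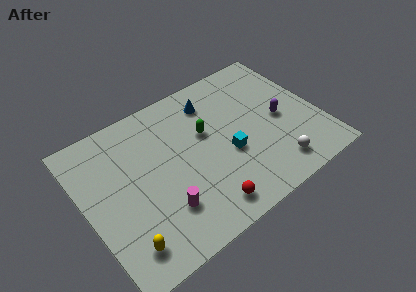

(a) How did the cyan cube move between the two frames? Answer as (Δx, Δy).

(-1.8, -2.6)

From the two frames, the cyan cube sits at roughly (9.5, 6.2) before and (7.7, 3.6) after.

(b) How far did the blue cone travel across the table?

2.3

The blue cone was near (6.6, 5.1) before and (7.5, 7.2) after, so it travelled √(0.9² + 2.1²) ≈ 2.3 units.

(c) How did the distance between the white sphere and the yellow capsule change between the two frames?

-0.8

They were about 9.2 units apart before and 8.4 after — 0.8 units closer together.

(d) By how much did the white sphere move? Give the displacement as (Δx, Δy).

(-1.7, -2.8)

The white sphere was at about (11.6, 4.3) and moved to about (9.9, 1.5).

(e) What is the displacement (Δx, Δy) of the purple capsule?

(2.5, 1.9)

The purple capsule started near (8.3, 2.3) and ended near (10.8, 4.2).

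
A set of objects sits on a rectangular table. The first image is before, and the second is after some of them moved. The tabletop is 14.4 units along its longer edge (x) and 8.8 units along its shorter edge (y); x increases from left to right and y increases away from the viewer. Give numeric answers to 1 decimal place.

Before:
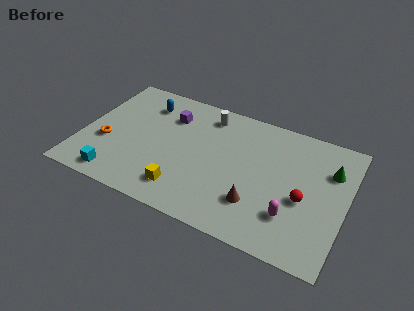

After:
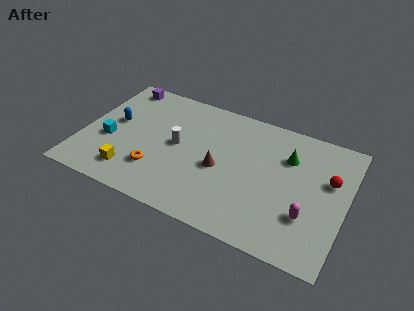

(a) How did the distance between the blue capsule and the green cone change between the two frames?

-0.7

They were about 10.3 units apart before and 9.6 after — 0.7 units closer together.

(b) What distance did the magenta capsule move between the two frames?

0.9

The magenta capsule was near (11.7, 2.4) before and (12.5, 2.7) after, so it travelled √(0.8² + 0.3²) ≈ 0.9 units.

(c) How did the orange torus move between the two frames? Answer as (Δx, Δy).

(2.9, -0.9)

From the two frames, the orange torus sits at roughly (1.4, 3.3) before and (4.3, 2.4) after.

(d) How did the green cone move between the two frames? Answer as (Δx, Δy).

(-2.3, 0.0)

The green cone started near (13.4, 6.2) and ended near (11.1, 6.2).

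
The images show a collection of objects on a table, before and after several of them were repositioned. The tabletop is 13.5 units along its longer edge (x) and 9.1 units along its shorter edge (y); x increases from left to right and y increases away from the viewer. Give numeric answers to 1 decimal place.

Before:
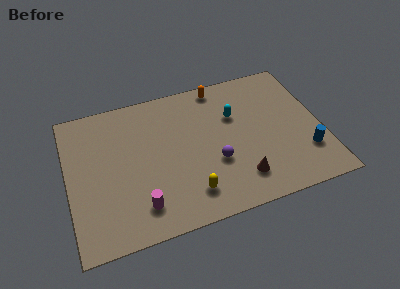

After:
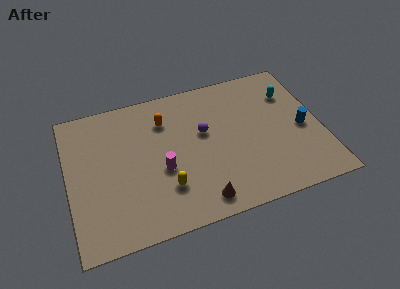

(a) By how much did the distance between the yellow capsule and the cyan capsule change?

+3.2

The distance was about 5.0 in the first image and 8.2 in the second, so they moved 3.2 units further apart.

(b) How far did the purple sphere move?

2.1

The purple sphere was near (7.7, 3.3) before and (7.3, 5.4) after, so it travelled √(0.4² + 2.1²) ≈ 2.1 units.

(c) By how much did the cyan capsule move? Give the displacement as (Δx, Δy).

(3.1, 0.6)

The cyan capsule started near (9.0, 6.0) and ended near (12.1, 6.6).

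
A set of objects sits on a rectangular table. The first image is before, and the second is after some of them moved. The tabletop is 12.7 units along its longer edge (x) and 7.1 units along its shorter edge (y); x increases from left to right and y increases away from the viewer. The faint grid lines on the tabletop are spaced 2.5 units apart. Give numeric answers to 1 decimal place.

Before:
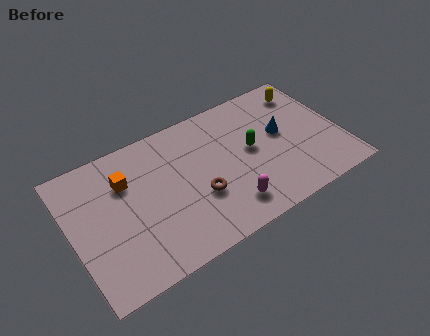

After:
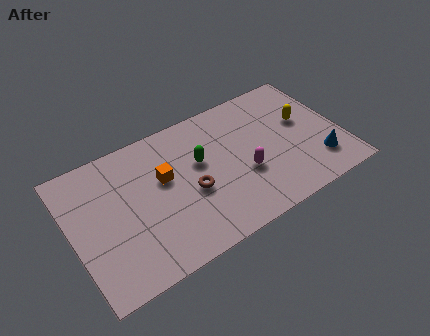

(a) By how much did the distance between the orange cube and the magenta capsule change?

-1.7

The distance was about 5.6 in the first image and 3.9 in the second, so they moved 1.7 units closer together.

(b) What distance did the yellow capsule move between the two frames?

1.6

The yellow capsule was near (11.5, 5.8) before and (11.1, 4.2) after, so it travelled √(0.4² + 1.6²) ≈ 1.6 units.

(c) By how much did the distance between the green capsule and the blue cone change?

+4.4

The distance was about 1.5 in the first image and 5.9 in the second, so they moved 4.4 units further apart.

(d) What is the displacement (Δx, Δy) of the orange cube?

(1.7, -0.7)

The orange cube was at about (2.7, 5.0) and moved to about (4.4, 4.3).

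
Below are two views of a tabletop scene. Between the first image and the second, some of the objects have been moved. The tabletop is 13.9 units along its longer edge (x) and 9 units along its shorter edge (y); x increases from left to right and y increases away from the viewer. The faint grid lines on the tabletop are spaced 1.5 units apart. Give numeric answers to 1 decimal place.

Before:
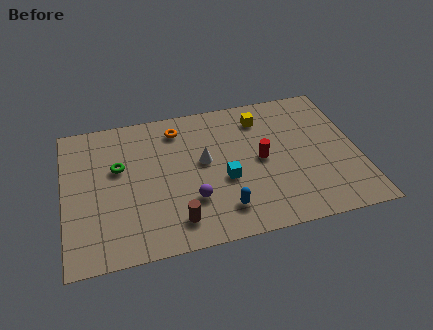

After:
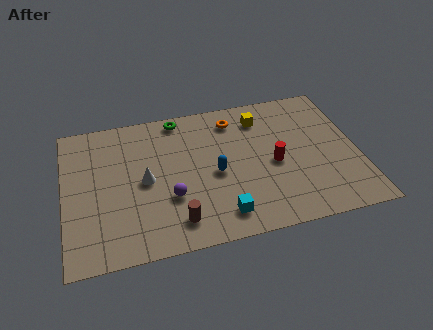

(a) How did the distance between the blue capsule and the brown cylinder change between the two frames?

+1.0

Before: roughly 2.2 units apart; after: 3.2. That's 1.0 units further apart.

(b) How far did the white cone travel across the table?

2.9

From (6.6, 5.0) to (3.8, 4.4), the white cone covered √(2.8² + 0.6²) ≈ 2.9 units.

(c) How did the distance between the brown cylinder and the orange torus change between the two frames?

+0.8

Before: roughly 5.8 units apart; after: 6.6. That's 0.8 units further apart.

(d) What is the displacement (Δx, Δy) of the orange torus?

(2.7, 0.0)

The orange torus started near (5.5, 7.4) and ended near (8.2, 7.4).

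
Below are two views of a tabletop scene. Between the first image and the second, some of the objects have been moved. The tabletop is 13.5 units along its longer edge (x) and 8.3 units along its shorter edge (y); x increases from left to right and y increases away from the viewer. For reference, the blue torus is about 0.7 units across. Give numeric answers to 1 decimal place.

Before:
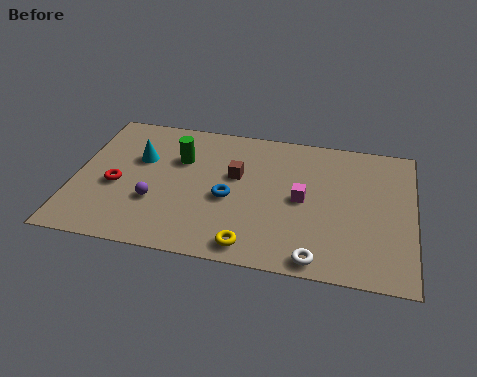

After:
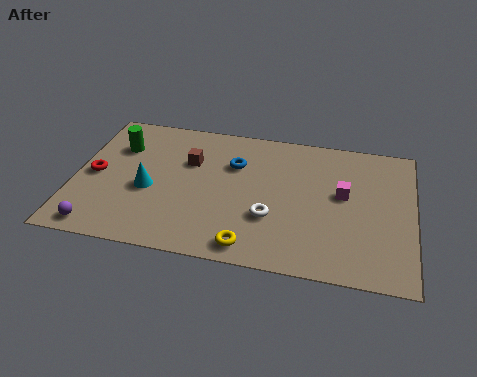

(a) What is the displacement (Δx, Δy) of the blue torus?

(0.1, 2.1)

From the two frames, the blue torus sits at roughly (6.2, 3.6) before and (6.3, 5.7) after.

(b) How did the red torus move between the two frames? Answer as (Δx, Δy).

(-0.9, 0.5)

The red torus was at about (1.7, 3.5) and moved to about (0.8, 4.0).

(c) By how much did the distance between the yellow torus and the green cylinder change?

+1.9

They were about 5.5 units apart before and 7.4 after — 1.9 units further apart.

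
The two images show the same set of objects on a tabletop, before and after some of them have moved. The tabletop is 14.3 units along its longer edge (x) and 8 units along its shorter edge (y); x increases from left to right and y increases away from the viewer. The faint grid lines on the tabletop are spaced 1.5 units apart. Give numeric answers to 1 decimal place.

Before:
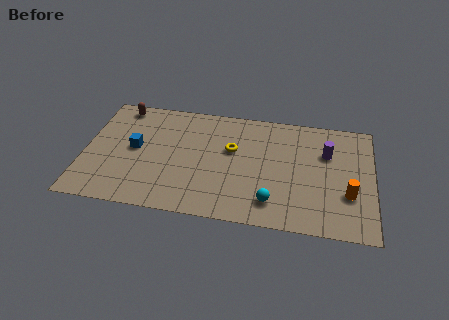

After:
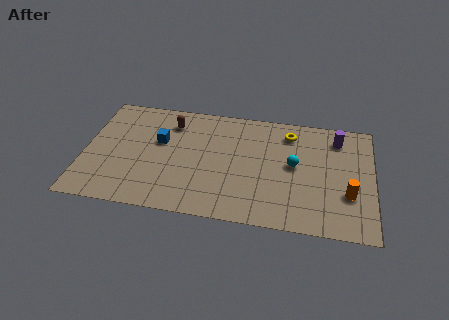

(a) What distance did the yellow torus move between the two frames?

3.2

The yellow torus moved from about (7.3, 4.9) to (10.1, 6.5), a distance of √(2.8² + 1.6²) ≈ 3.2.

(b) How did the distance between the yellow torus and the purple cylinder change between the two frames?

-2.3

They were about 4.7 units apart before and 2.4 after — 2.3 units closer together.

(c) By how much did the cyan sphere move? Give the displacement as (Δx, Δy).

(1.0, 2.7)

The cyan sphere started near (9.4, 1.6) and ended near (10.4, 4.3).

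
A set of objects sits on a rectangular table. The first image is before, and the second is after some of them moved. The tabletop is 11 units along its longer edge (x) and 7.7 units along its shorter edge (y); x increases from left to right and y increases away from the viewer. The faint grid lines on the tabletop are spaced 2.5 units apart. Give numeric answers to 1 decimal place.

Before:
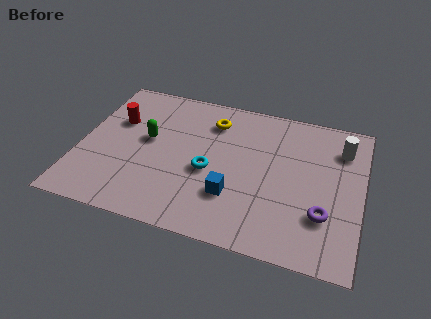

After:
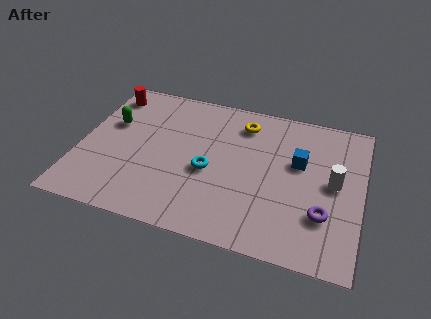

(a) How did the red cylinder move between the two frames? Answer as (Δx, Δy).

(-0.5, 1.4)

The red cylinder started near (1.3, 5.0) and ended near (0.8, 6.4).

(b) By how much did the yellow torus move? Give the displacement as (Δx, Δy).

(1.2, 0.2)

The yellow torus started near (5.0, 6.0) and ended near (6.2, 6.2).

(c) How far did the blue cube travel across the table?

3.4

From (6.1, 2.3) to (8.5, 4.7), the blue cube covered √(2.4² + 2.4²) ≈ 3.4 units.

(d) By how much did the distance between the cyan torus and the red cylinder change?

+1.1

They were about 4.2 units apart before and 5.3 after — 1.1 units further apart.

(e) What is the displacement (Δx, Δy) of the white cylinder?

(-0.2, -1.9)

The white cylinder was at about (10.1, 5.9) and moved to about (9.9, 4.0).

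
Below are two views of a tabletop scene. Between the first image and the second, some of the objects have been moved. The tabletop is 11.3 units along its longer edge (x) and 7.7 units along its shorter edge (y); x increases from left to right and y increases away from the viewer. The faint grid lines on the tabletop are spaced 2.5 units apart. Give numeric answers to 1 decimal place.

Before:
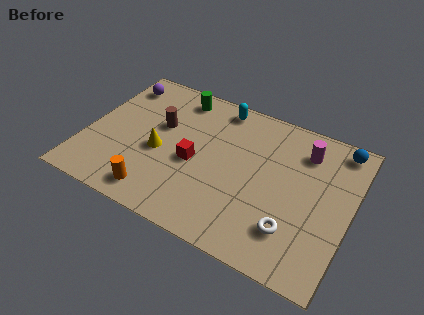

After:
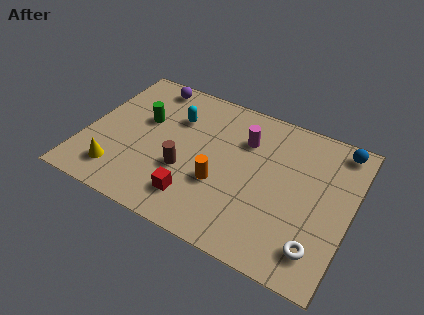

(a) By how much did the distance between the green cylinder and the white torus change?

+1.2

The distance was about 7.3 in the first image and 8.5 in the second, so they moved 1.2 units further apart.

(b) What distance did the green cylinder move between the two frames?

2.2

The green cylinder was near (3.5, 6.6) before and (2.3, 4.7) after, so it travelled √(1.2² + 1.9²) ≈ 2.2 units.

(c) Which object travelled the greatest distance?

the orange cylinder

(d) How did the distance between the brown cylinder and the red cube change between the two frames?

-0.8

They were about 2.1 units apart before and 1.3 after — 0.8 units closer together.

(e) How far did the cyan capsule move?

2.2

The cyan capsule was near (5.3, 6.8) before and (3.6, 5.4) after, so it travelled √(1.7² + 1.4²) ≈ 2.2 units.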